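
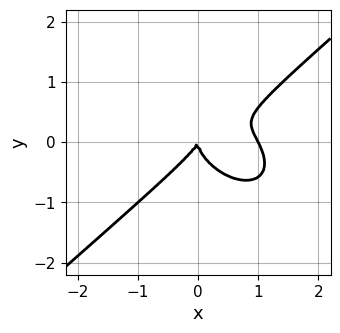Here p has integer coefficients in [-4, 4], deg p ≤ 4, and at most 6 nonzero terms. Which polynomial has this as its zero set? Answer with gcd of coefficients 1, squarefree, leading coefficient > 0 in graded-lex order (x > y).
(a) The degree is 3 — no degree-2 curve has this shape.
(b) Against the integer gridlines: among the integer gridlines, it crosses the x-axis at x ∈ {0, 1}; it crosses the y-axis at the gridline y = 0.
(c) These observations pin down the coefficients.

2*x^3 - 3*y^3 - 2*x^2 + x*y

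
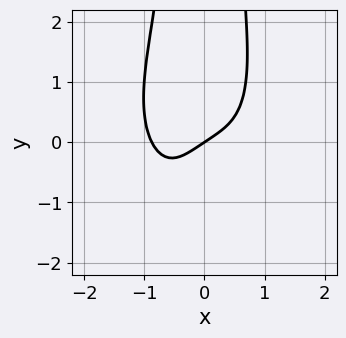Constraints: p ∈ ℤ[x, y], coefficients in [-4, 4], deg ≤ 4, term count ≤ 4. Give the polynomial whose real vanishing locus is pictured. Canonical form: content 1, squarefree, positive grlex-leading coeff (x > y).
1. The degree is 4 — no degree-3 curve has this shape.
2. Reading off the gridlines: it meets the y-axis at y = 0 (among the integer gridlines); it meets the x-axis at x = 0 (among the integer gridlines).
3. Putting this together gives p.

3*x^4 + 2*x^2*y^2 + 2*x - 3*y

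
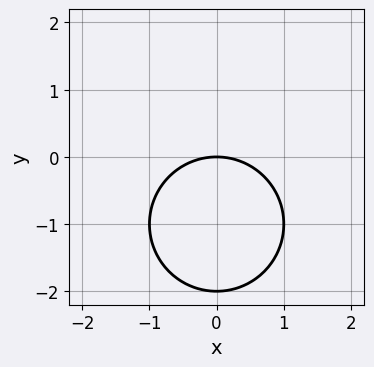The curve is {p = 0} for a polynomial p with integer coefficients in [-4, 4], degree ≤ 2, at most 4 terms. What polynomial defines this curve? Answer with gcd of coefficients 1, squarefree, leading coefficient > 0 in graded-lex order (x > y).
x^2 + y^2 + 2*y

1. deg p = 2. No degree-1 curve has this shape.
2. Symmetries: mirror symmetry x ↦ −x ⇒ only even powers of x.
3. Checking where it meets the axes: the y-axis gridline crossings are at y ∈ {-2, 0}; it crosses the x-axis at the gridline x = 0.
4. Solving for integer coefficients yields p as stated.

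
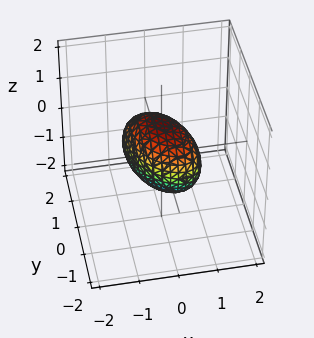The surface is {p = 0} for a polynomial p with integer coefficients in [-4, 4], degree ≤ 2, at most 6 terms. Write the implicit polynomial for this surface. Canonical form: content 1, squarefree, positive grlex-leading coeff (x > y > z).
First, degree: the shape is more complex than any degree-1 surface, so deg p = 2.
Next, reading off the gridlines: among the integer gridlines, it crosses the z-axis at z ∈ {-1, 1}; the y-axis gridline crossings are at y ∈ {-1, 1}.
Finally, assembling these constraints gives the stated polynomial.

3*x^2 + 2*x*y + 2*y^2 + 2*z^2 - 2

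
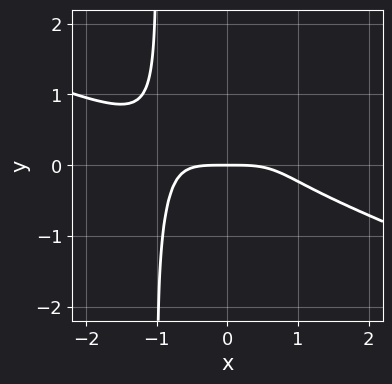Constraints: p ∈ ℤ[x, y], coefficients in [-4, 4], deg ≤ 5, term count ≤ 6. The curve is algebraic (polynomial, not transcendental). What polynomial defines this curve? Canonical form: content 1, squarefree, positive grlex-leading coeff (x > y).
x^4 + 2*x^3*y + 3*x*y^3 + 3*y^3 + 2*y

(a) The degree is 4 — a generic line meets the curve in up to 4 points.
(b) Checking where it meets the axes: it meets the y-axis at y = 0 (among the integer gridlines); one x-axis crossing is at x = 0.
(c) Assembling these constraints gives the stated polynomial.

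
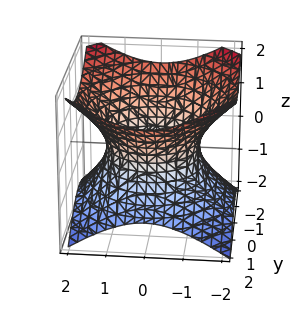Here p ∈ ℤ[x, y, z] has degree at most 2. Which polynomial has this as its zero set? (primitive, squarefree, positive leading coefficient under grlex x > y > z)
1. deg p = 2.
2. Symmetries: rotational symmetry about the z-axis ⇒ p depends on x, y only through x² + y².
3. Observable constraints: a circular section at z = 1 has radius between 1 and 2; it misses every integer gridline on the z-axis.
4. Putting this together gives p.

2*x^2 + 2*y^2 - 3*z^2 - 3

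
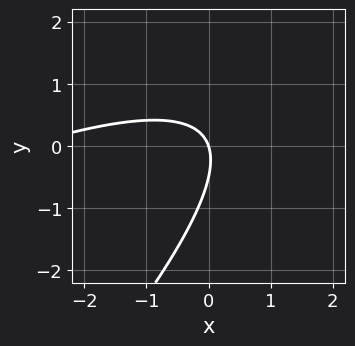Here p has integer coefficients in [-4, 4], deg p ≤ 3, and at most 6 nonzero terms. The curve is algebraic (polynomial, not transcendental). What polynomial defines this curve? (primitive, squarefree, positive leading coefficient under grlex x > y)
x^2 - 3*x*y + 2*y^2 + 3*x + y

1. deg p = 2.
2. From the axis intercepts and sections: one y-axis crossing is at y = 0; it meets the x-axis at x = 0 (among the integer gridlines).
3. Fitting integer coefficients to these (and the overall shape) gives p.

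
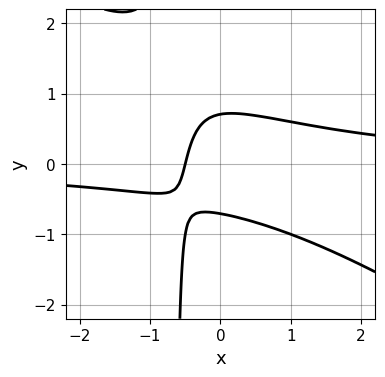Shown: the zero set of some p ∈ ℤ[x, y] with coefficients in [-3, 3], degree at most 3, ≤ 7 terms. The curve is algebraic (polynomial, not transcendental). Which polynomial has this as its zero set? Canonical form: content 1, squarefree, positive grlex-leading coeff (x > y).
First, degree: the shape is more complex than any degree-2 curve, so deg p = 3.
Finally, solving for integer coefficients yields p as stated.

2*x^2*y + 3*x*y^2 + 2*y^2 - 2*x - 1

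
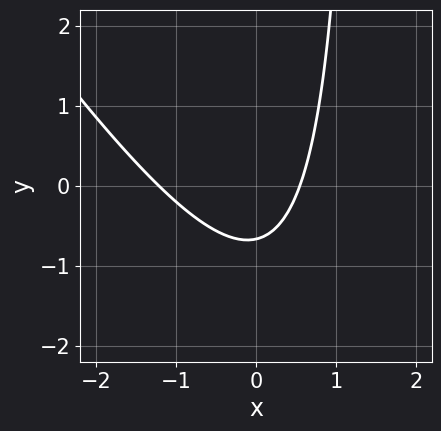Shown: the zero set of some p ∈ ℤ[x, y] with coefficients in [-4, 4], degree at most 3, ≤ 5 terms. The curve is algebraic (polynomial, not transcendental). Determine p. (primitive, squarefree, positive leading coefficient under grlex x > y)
deg p = 2.
The integer polynomial consistent with all of this is the stated p.

3*x^2 + 2*x*y + 2*x - 3*y - 2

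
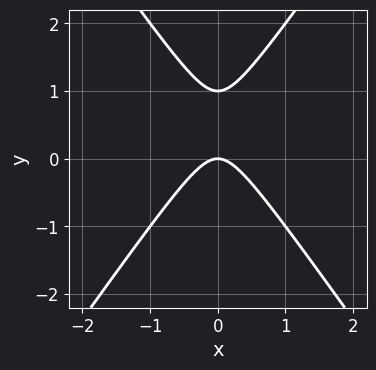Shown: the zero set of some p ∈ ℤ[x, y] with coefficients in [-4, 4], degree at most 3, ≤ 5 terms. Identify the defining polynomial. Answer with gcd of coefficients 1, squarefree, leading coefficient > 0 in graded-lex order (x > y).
2*x^2 - y^2 + y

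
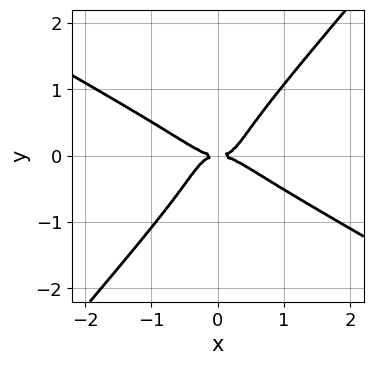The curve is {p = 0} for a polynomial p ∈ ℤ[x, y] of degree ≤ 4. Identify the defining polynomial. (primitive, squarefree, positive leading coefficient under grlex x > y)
2*x^4 + 3*x^3*y - 3*y^4 - y^2

1. The degree is 4 — no degree-3 curve has this shape.
2. Checking where it meets the axes: one y-axis crossing is at y = 0; it crosses the x-axis at the gridline x = 0.
3. Solving for integer coefficients yields p as stated.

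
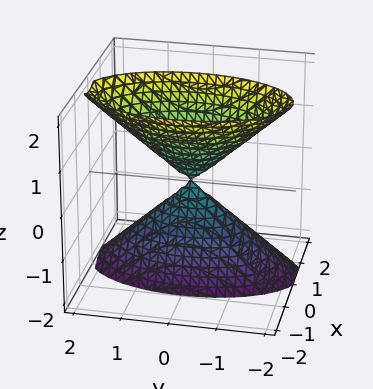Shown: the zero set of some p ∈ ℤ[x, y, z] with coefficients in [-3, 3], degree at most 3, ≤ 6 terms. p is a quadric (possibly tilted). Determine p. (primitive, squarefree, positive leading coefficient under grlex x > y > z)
3*x^2 + x*z + y^2 - z^2

(a) There are 2 components.
(b) The degree is 2 — a generic line meets the surface in up to 2 points.
(c) Against the integer gridlines: one y-axis crossing is at y = 0; one z-axis crossing is at z = 0; one x-axis crossing is at x = 0.
(d) Together with the visible shape, these determine p as stated.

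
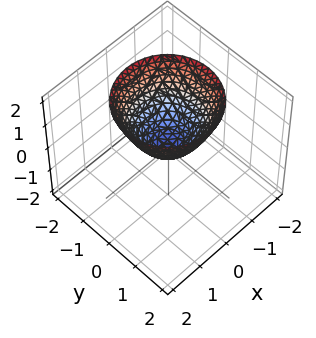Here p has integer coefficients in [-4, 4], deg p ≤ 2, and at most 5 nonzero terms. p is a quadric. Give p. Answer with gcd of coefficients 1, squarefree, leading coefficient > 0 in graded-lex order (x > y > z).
x^2 + y^2 - z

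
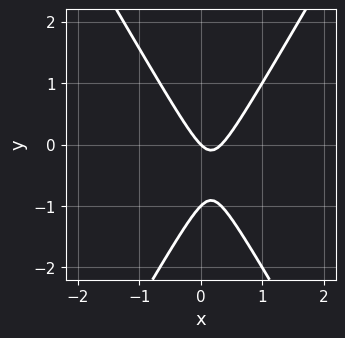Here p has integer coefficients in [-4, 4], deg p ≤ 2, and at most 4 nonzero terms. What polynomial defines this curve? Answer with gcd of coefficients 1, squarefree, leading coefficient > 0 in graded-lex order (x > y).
(a) deg p = 2. No degree-1 curve has this shape.
(b) Against the integer gridlines: the y-axis gridline crossings are at y ∈ {-1, 0}; one x-axis crossing is at x = 0.
(c) These observations pin down the coefficients.

3*x^2 - y^2 - x - y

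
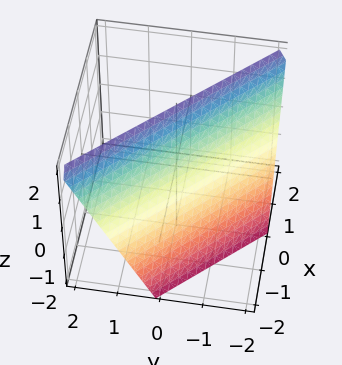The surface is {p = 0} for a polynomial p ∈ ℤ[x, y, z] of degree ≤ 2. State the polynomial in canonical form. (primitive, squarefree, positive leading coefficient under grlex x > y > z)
2*x + 2*y - z + 2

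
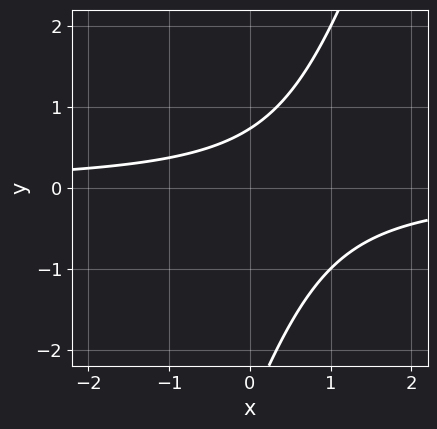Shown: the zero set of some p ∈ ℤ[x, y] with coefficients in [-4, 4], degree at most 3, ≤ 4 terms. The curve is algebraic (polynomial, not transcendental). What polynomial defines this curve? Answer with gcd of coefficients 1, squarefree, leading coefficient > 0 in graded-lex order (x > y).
3*x*y - y^2 - 2*y + 2

The degree is 2 — no degree-1 curve has this shape.
Checking where it meets the axes: no x-intercept at any integer in the box.
The integer polynomial consistent with all of this is the stated p.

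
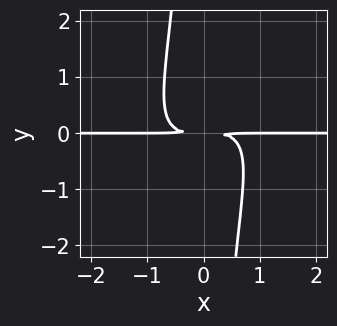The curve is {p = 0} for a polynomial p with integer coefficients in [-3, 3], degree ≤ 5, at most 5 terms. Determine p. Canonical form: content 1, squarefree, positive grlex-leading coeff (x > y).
deg p = 4. The shape is more complex than any degree-3 curve.
Observable constraints: the visible x-axis segment lies entirely on the curve.
Matching integer coefficients to the picture gives p.

x^3*y - 2*x^2*y^2 + x*y^3 + 2*y^2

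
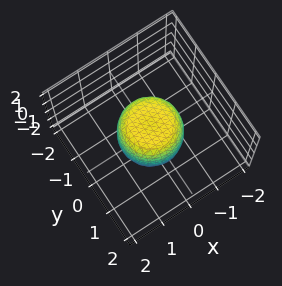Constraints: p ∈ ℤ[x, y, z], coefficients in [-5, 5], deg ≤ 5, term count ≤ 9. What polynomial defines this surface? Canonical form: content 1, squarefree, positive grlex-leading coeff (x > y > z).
2*x^4 + 4*x^2*y^2 + 2*y^4 - x^2 - y^2 + z^2 - 1

Degree: a generic line meets the surface in up to 4 points, so deg p = 4.
Symmetries: the surface is invariant under rotation about z: p = q(x² + y², z).
From the visible intercepts: a circular section at z = -1 has radius between 0 and 1; among the integer gridlines, it crosses the y-axis at y ∈ {-1, 1}; the x-axis gridline crossings are at x ∈ {-1, 1}; the z-axis gridline crossings are at z ∈ {-1, 1}.
The integer polynomial consistent with all of this is the stated p.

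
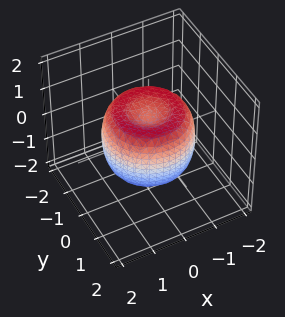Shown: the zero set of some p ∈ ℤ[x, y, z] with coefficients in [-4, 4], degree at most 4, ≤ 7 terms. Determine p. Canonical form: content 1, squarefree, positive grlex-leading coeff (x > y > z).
2*x^4 + 4*x^2*y^2 + 2*y^4 - 3*x^2 - 3*y^2 + 2*z^2 - 1

1. deg p = 4.
2. Symmetries: rotational symmetry about the z-axis ⇒ p depends on x, y only through x² + y².
3. From the visible intercepts: a circular section at z = -1 has radius between 0 and 1.
4. The integer polynomial consistent with all of this is the stated p.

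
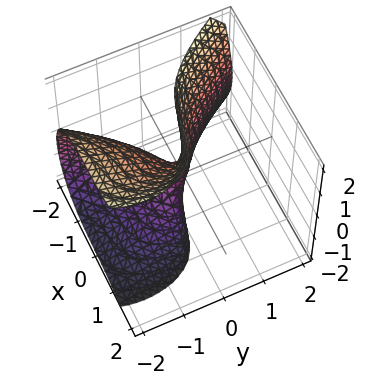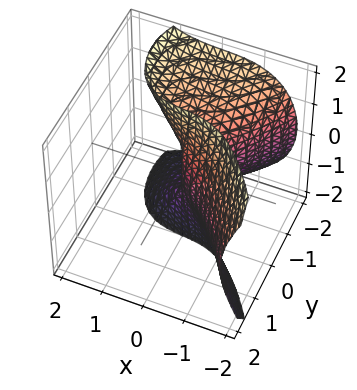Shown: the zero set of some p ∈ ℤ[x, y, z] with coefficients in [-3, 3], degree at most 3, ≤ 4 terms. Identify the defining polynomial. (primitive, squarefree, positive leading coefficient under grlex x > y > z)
2*x^3 + 2*y*z^2 + 3*y^2 + x

1. Degree: no degree-2 surface has this shape, so deg p = 3.
2. Against the integer gridlines: the visible z-axis segment lies entirely on the surface; one x-axis crossing is at x = 0.
3. These observations pin down the coefficients.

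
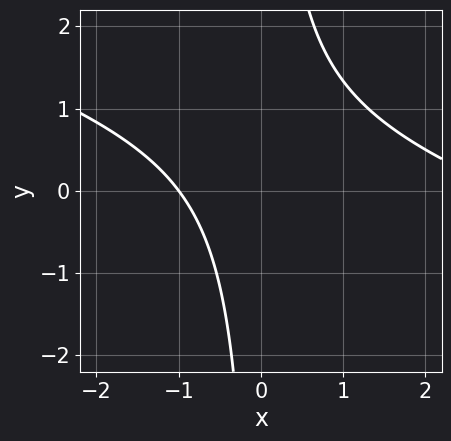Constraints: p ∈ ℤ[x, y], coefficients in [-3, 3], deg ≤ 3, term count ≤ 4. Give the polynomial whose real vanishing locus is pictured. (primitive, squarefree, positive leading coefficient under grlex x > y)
x^2 + 3*x*y - 2*x - 3

First, degree: a generic line meets the curve in up to 2 points, so deg p = 2.
Next, against the integer gridlines: one x-axis crossing is at x = -1; the curve avoids every integer y-axis point in the box.
Finally, putting this together gives p.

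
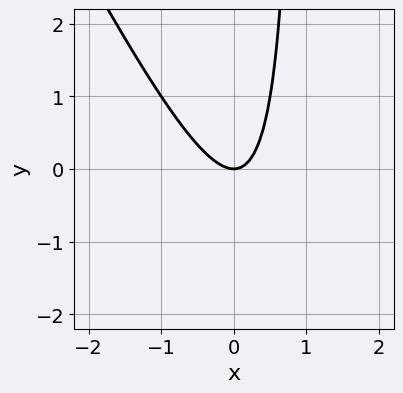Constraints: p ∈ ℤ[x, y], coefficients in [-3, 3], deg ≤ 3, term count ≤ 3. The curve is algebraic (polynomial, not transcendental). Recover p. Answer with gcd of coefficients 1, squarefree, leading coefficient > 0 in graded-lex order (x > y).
2*x^2 + x*y - y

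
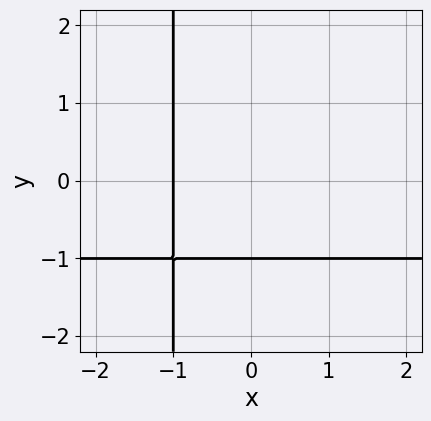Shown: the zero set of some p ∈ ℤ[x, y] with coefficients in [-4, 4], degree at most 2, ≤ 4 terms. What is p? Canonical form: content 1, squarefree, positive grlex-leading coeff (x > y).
x*y + x + y + 1

deg p = 2.
From the visible intercepts: it meets the y-axis at y = -1 (among the integer gridlines); one x-axis crossing is at x = -1.
These observations pin down the coefficients.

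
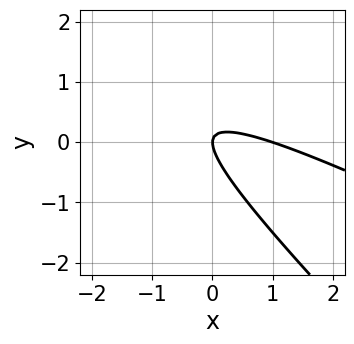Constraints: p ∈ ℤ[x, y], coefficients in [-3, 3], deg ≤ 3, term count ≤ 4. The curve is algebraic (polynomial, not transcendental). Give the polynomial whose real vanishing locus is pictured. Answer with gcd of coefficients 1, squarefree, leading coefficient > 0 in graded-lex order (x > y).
x^2 + 3*x*y + 2*y^2 - x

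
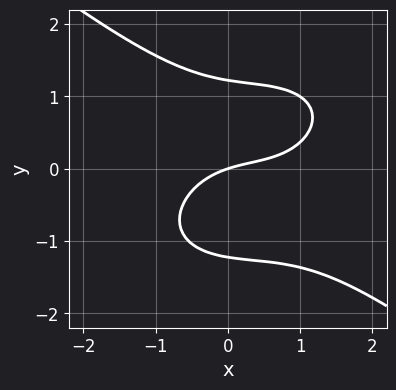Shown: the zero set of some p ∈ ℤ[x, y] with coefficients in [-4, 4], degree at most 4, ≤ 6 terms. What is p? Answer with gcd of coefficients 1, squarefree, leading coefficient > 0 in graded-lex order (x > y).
x^3 + 2*y^3 - x^2 + x - 3*y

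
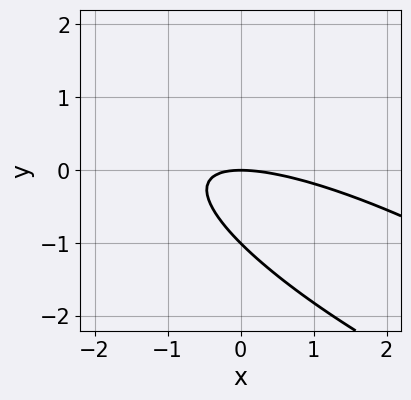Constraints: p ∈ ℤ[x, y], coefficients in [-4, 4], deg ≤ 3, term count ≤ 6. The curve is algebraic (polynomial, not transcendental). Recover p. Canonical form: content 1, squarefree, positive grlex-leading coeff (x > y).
1. deg p = 2. A generic line meets the curve in up to 2 points.
2. Reading off the gridlines: it crosses the x-axis at the gridline x = 0; the y-axis gridline crossings are at y ∈ {-1, 0}.
3. Solving for integer coefficients yields p as stated.

x^2 + 3*x*y + 3*y^2 + 3*y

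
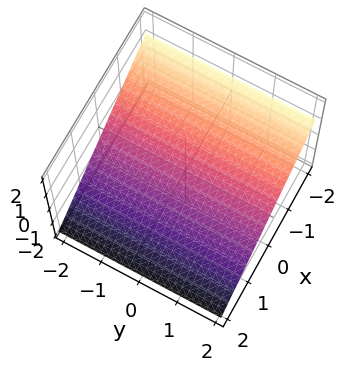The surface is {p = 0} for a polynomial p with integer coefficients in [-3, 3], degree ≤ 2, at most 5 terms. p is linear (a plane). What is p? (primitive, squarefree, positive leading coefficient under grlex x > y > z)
2*x + 3*z + 2

1. The degree is 1 — every cross-section is a straight line — this is a plane.
2. Reading off the gridlines: no y-intercept at any integer in the box; it crosses the x-axis at the gridline x = -1.
3. Solving for integer coefficients yields p as stated.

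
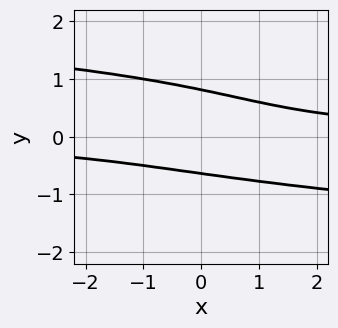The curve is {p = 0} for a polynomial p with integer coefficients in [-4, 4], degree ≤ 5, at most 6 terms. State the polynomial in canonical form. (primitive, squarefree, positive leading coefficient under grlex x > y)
2*y^4 - y^3 + x*y + y^2 - 1

1. deg p = 4. The shape is more complex than any degree-3 curve.
2. Against the integer gridlines: no x-intercept at any integer in the box.
3. These observations pin down the coefficients.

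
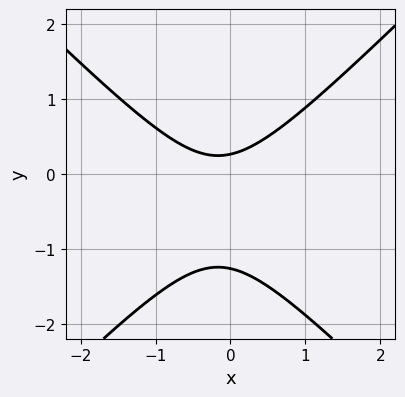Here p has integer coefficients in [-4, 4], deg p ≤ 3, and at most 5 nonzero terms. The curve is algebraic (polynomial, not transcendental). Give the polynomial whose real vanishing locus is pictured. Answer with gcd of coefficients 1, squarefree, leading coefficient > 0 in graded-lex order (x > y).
First, the degree is 2 — no degree-1 curve has this shape.
Next, from the visible intercepts: it misses every integer gridline on the x-axis.
Finally, solving for integer coefficients yields p as stated.

3*x^2 - 3*y^2 + x - 3*y + 1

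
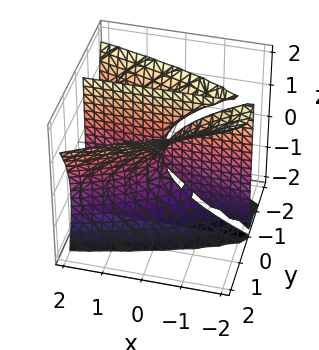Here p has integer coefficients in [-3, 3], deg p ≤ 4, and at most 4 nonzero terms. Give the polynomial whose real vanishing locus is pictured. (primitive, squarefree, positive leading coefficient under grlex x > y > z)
2*y^3 - y^2*z - y*z^2 - 2*x*y

(a) deg p = 3. The shape is more complex than any degree-2 surface.
(b) From the axis intercepts and sections: every point of the x-axis in the box is on the surface; it crosses the y-axis at the gridline y = 0; every point of the z-axis in the box is on the surface.
(c) Fitting integer coefficients to these (and the overall shape) gives p.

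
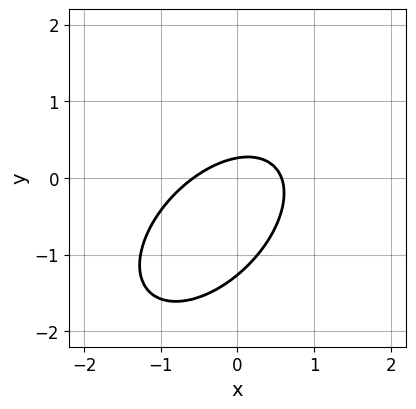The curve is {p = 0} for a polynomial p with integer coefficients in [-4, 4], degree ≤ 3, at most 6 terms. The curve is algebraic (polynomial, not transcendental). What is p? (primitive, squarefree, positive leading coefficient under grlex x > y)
3*x^2 - 3*x*y + 3*y^2 + 3*y - 1

1. The degree is 2 — no degree-1 curve has this shape.
2. Matching integer coefficients to the picture gives p.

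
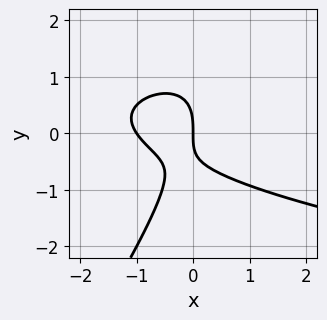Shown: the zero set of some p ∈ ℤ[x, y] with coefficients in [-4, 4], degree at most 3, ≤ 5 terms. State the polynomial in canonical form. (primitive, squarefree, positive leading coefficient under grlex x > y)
3*x*y^2 - 2*y^3 - 3*x^2 - 2*x*y - 3*x

The degree is 3 — the shape is more complex than any degree-2 curve.
From the axis intercepts and sections: among the integer gridlines, it crosses the x-axis at x ∈ {-1, 0}; one y-axis crossing is at y = 0.
Solving for integer coefficients yields p as stated.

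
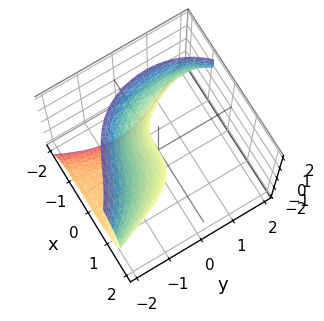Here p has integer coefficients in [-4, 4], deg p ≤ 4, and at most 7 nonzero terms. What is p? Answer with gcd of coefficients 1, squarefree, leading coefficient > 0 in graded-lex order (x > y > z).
x^3 + x*z^2 - y^2*z + 2*z^2 + 2*y

1. deg p = 3. A generic line meets the surface in up to 3 points.
2. From the visible intercepts: it meets the y-axis at y = 0 (among the integer gridlines); it meets the z-axis at z = 0 (among the integer gridlines); it meets the x-axis at x = 0 (among the integer gridlines).
3. Matching integer coefficients to the picture gives p.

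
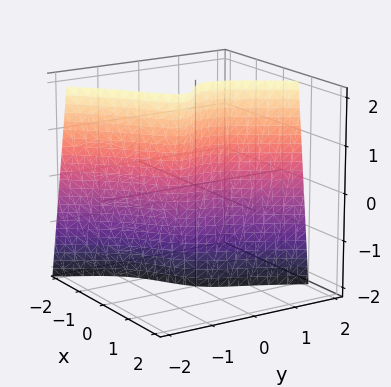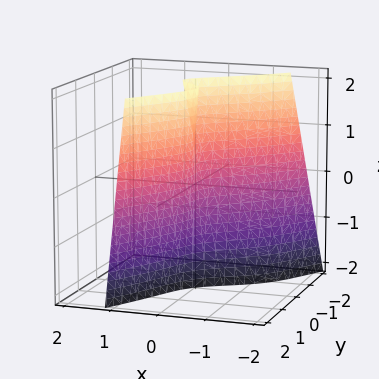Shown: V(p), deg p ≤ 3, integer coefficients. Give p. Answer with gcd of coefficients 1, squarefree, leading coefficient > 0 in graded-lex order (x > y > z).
3*x*y^2 - 2*y^3 + 2*x*y + y*z + 2*x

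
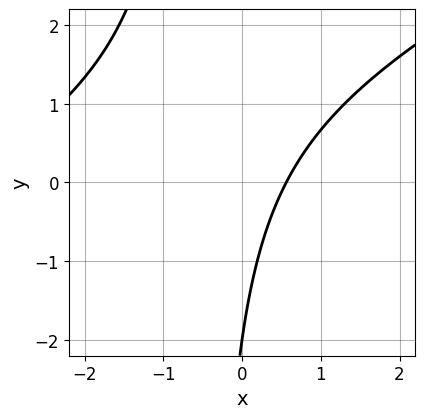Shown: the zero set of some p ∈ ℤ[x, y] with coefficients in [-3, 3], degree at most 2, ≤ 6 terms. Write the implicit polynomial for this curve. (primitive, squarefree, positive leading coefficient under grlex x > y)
x^2 - 2*x*y + 3*x - y - 2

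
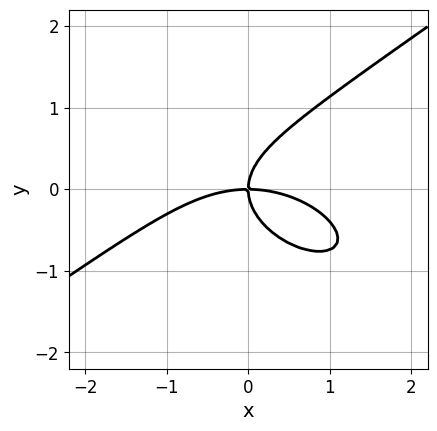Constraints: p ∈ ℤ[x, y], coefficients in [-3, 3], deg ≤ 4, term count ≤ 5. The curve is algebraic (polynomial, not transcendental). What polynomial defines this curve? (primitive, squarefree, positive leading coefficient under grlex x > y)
deg p = 3. No degree-2 curve has this shape.
From the visible intercepts: one x-axis crossing is at x = 0; one y-axis crossing is at y = 0.
These observations pin down the coefficients.

x^3 - 3*y^3 + 3*x*y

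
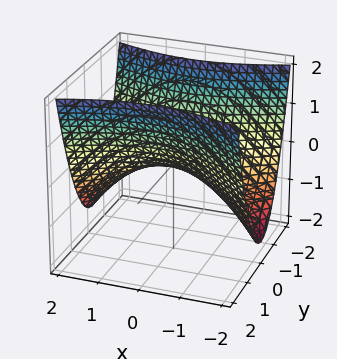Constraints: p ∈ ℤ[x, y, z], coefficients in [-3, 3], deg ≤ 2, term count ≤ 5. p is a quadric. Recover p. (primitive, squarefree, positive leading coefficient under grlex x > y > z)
x^2 - 3*y^2 + 3*z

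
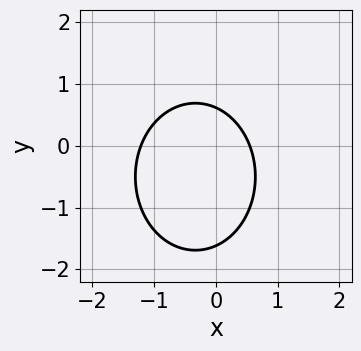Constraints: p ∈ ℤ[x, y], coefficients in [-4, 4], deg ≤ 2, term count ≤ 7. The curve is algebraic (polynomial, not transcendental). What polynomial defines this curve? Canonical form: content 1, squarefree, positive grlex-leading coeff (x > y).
deg p = 2. The shape is more complex than any degree-1 curve.
The integer polynomial consistent with all of this is the stated p.

3*x^2 + 2*y^2 + 2*x + 2*y - 2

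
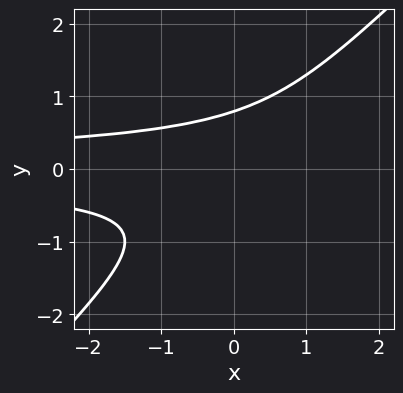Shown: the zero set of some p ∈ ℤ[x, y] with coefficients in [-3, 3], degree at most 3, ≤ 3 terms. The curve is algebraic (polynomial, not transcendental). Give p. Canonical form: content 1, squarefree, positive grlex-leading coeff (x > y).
2*x*y^2 - 2*y^3 + 1

1. deg p = 3.
2. From the visible intercepts: it misses every integer gridline on the x-axis.
3. Solving for integer coefficients yields p as stated.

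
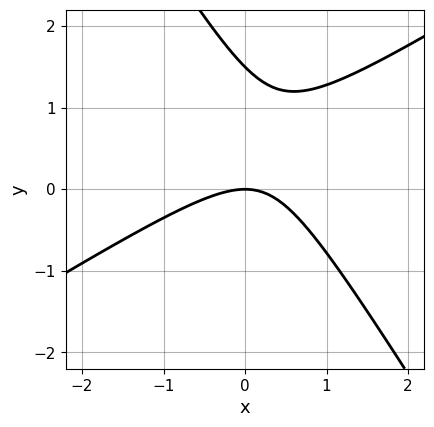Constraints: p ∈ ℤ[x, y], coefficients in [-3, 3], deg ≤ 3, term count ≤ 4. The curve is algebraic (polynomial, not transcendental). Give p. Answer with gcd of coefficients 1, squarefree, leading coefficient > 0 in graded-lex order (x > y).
2*x^2 - 2*x*y - 2*y^2 + 3*y

(a) The degree is 2 — a generic line meets the curve in up to 2 points.
(b) Observable constraints: it meets the x-axis at x = 0 (among the integer gridlines); it crosses the y-axis at the gridline y = 0.
(c) These observations pin down the coefficients.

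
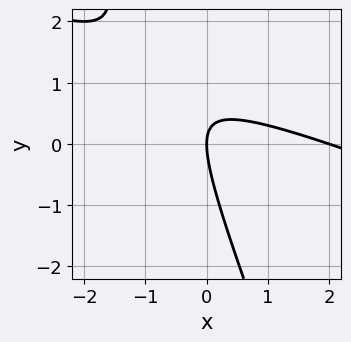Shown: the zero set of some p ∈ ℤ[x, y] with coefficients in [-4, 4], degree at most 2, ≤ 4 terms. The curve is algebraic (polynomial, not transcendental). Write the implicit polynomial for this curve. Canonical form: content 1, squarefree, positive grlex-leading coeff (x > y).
x^2 + 3*x*y + y^2 - 2*x

Degree: a generic line meets the curve in up to 2 points, so deg p = 2.
From the visible intercepts: it meets the y-axis at y = 0 (among the integer gridlines); the x-axis gridline crossings are at x ∈ {0, 2}.
Putting this together gives p.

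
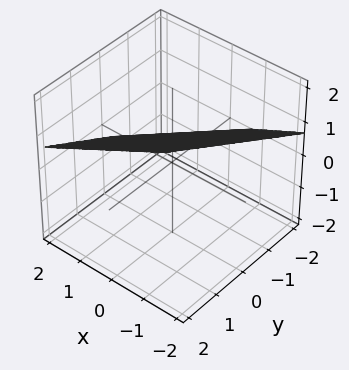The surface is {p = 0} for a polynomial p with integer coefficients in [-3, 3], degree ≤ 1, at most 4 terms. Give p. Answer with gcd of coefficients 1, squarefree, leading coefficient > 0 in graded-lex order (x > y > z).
2*x - 2*y + 3*z - 2

First, the degree is 1 — every cross-section is a straight line — this is a plane.
Then, against the integer gridlines: one x-axis crossing is at x = 1; it meets the y-axis at y = -1 (among the integer gridlines).
Finally, the integer polynomial consistent with all of this is the stated p.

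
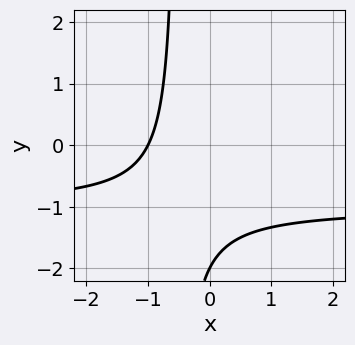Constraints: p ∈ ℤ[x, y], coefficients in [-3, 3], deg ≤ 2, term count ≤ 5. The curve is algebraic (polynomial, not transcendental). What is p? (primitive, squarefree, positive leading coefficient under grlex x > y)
2*x*y + 2*x + y + 2

deg p = 2. No degree-1 curve has this shape.
Observable constraints: one y-axis crossing is at y = -2; it meets the x-axis at x = -1 (among the integer gridlines).
The integer polynomial consistent with all of this is the stated p.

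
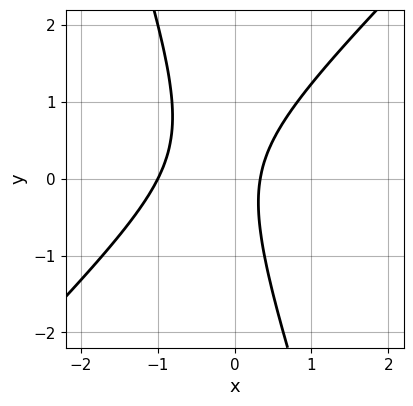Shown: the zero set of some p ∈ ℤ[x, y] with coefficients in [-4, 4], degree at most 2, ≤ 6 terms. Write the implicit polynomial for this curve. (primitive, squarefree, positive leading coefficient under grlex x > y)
3*x^2 - 2*x*y - y^2 + 2*x - 1

(a) Degree: no degree-1 curve has this shape, so deg p = 2.
(b) From the visible intercepts: the curve avoids every integer y-axis point in the box; one x-axis crossing is at x = -1.
(c) The integer polynomial consistent with all of this is the stated p.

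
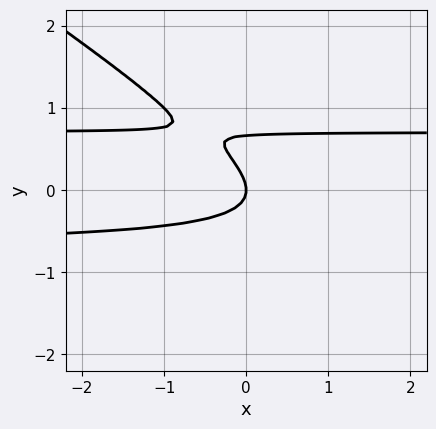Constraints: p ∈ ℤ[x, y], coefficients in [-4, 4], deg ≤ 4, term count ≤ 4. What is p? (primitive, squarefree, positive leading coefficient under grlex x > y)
(a) deg p = 3.
(b) Checking where it meets the axes: it meets the y-axis at y = 0 (among the integer gridlines); it crosses the x-axis at the gridline x = 0.
(c) Fitting integer coefficients to these (and the overall shape) gives p.

2*x*y^2 + 3*y^3 - 2*y^2 - x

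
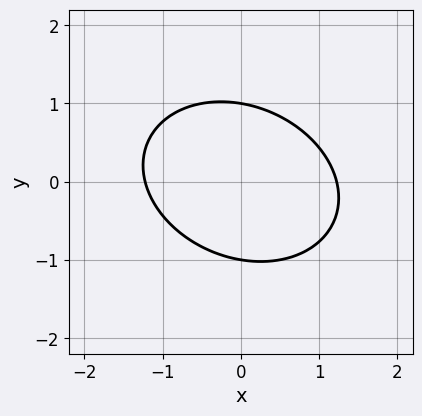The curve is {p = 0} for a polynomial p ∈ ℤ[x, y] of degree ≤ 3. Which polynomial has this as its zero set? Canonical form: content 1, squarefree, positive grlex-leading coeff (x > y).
deg p = 2. The shape is more complex than any degree-1 curve.
Checking where it meets the axes: the y-axis gridline crossings are at y ∈ {-1, 1}.
The integer polynomial consistent with all of this is the stated p.

2*x^2 + x*y + 3*y^2 - 3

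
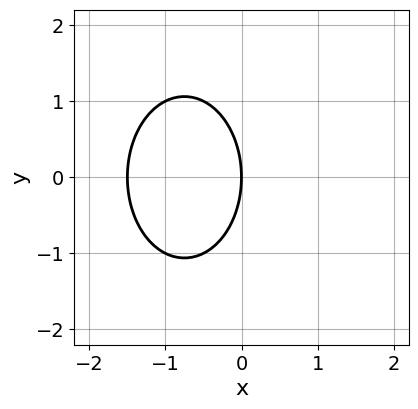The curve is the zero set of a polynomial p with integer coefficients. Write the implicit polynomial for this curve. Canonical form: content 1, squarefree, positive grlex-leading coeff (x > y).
2*x^2 + y^2 + 3*x

1. deg p = 2.
2. Symmetries: the y ↦ −y reflection is a symmetry, so y appears only in even powers.
3. From the axis intercepts and sections: one x-axis crossing is at x = 0; it meets the y-axis at y = 0 (among the integer gridlines).
4. Assembling these constraints gives the stated polynomial.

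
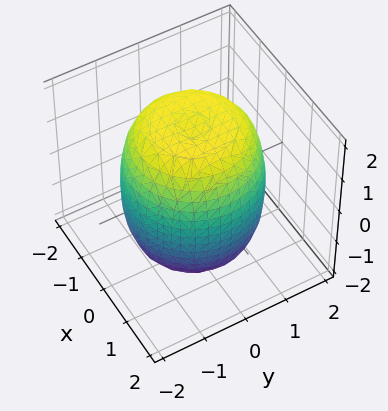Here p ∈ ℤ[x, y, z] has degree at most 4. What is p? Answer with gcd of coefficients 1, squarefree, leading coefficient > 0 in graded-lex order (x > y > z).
(a) Degree: the shape is more complex than any degree-3 surface, so deg p = 4.
(b) By symmetry, the surface is invariant under rotation about z: p = q(x² + y², z).
(c) Reading off the gridlines: a circular section at z = 0 has radius between 1 and 2.
(d) Putting this together gives p.

x^4 + 2*x^2*y^2 + y^4 - x^2 - y^2 + z^2 - 3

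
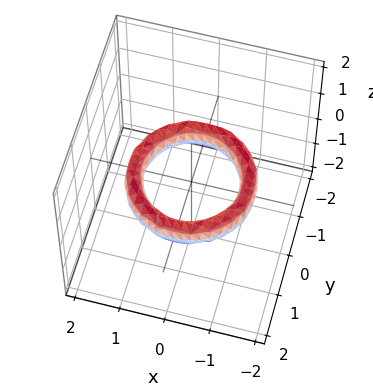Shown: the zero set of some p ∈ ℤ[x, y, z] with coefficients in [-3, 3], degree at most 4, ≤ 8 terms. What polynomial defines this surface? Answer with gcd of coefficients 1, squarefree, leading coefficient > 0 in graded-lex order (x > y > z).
x^4 + 2*x^2*y^2 + y^4 - 3*x^2 - 3*y^2 + 2*z^2 + 2

(a) The degree is 4 — the shape is more complex than any degree-3 surface.
(b) Symmetries: rotational symmetry about the z-axis ⇒ p depends on x, y only through x² + y².
(c) Reading off the gridlines: a circular section at z = 0 has radius exactly 1; it misses every integer gridline on the z-axis; among the integer gridlines, it crosses the x-axis at x ∈ {-1, 1}.
(d) These observations pin down the coefficients.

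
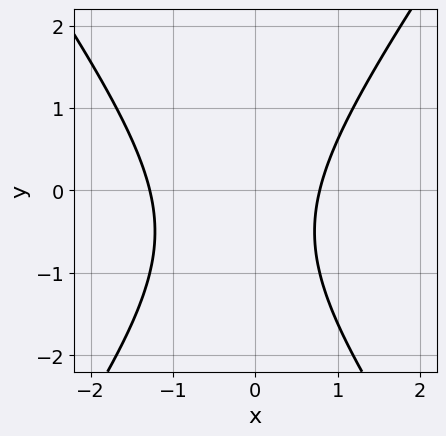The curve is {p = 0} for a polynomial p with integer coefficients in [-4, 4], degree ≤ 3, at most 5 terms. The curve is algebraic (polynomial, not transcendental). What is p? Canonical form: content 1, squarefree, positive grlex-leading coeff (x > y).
2*x^2 - y^2 + x - y - 2

First, the degree is 2 — a generic line meets the curve in up to 2 points.
Next, against the integer gridlines: the curve avoids every integer y-axis point in the box.
Finally, together with the visible shape, these determine p as stated.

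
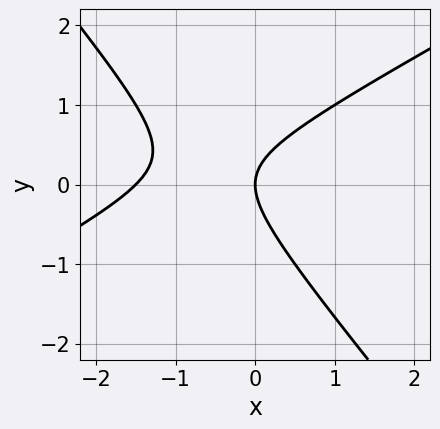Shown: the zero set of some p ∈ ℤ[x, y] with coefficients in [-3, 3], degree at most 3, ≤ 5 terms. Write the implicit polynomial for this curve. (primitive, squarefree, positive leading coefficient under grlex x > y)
1. Degree: the shape is more complex than any degree-1 curve, so deg p = 2.
2. From the visible intercepts: one x-axis crossing is at x = 0; it crosses the y-axis at the gridline y = 0.
3. These observations pin down the coefficients.

2*x^2 - 2*x*y - 3*y^2 + 3*x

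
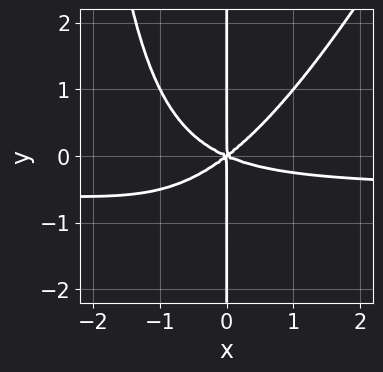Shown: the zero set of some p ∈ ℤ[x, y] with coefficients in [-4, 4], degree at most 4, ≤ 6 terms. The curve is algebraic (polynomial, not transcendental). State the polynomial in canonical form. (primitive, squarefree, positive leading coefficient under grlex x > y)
1. The degree is 4 — the shape is more complex than any degree-3 curve.
2. Observable constraints: it meets the x-axis at x = 0 (among the integer gridlines); every point of the y-axis in the box is on the curve.
3. Putting this together gives p.

2*x^3*y - x^2*y^2 + x^3 + x^2*y - 3*x*y^2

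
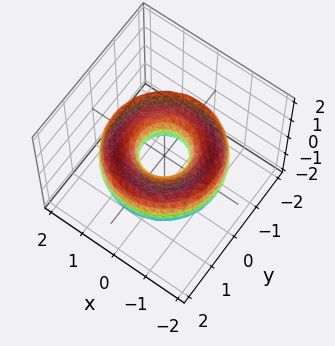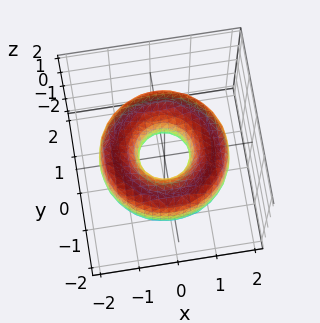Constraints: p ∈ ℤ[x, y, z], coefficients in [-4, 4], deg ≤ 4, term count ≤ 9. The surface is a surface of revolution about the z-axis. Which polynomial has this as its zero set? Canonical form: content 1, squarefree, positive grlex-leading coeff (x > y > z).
x^4 + 2*x^2*y^2 + y^4 - 3*x^2 - 3*y^2 + 2*z^2 + 1

1. The degree is 4 — a generic line meets the surface in up to 4 points.
2. Symmetries: the surface is invariant under rotation about z: p = q(x² + y², z).
3. From the visible intercepts: no z-intercept at any integer in the box; a circular section at z = 0 has radius between 0 and 1.
4. Matching integer coefficients to the picture gives p.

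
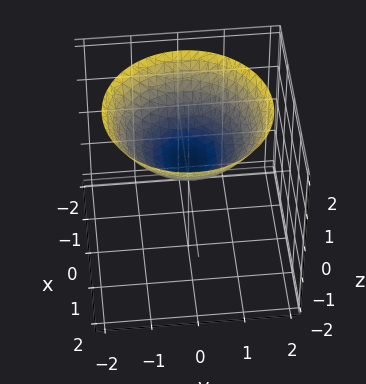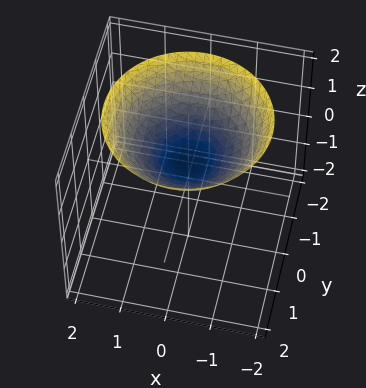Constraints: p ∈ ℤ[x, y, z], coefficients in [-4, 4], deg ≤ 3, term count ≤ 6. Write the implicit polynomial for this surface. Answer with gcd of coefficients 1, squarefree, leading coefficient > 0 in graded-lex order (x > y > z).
x^2 + y^2 - 2*z + 1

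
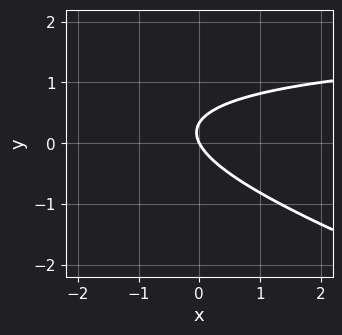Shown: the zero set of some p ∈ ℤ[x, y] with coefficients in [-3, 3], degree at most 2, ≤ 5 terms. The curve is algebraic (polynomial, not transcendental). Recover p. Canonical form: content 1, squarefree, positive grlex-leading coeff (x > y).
First, deg p = 2. No degree-1 curve has this shape.
Next, from the visible intercepts: it crosses the x-axis at the gridline x = 0; it meets the y-axis at y = 0 (among the integer gridlines).
Finally, assembling these constraints gives the stated polynomial.

x*y + 3*y^2 - 2*x - y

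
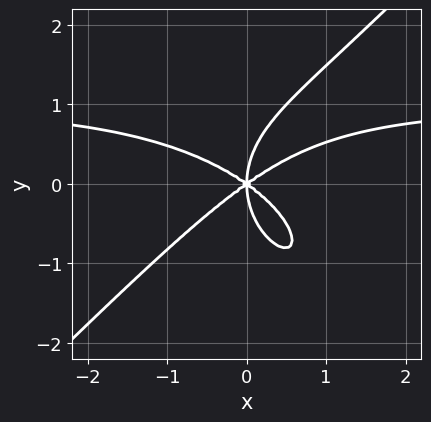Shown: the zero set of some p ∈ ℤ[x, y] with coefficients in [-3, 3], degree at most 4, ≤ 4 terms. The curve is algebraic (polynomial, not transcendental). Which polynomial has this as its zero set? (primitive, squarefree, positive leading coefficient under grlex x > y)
x^3*y - y^4 - x^3 + 2*x*y^2

1. deg p = 4. The shape is more complex than any degree-3 curve.
2. Checking where it meets the axes: it crosses the x-axis at the gridline x = 0; it meets the y-axis at y = 0 (among the integer gridlines).
3. Fitting integer coefficients to these (and the overall shape) gives p.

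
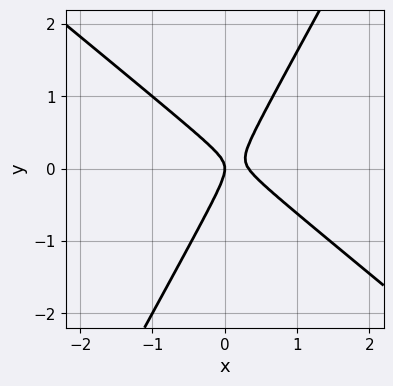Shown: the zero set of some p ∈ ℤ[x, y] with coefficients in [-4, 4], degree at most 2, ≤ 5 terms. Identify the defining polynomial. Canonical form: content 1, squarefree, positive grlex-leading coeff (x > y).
3*x^2 + 2*x*y - 2*y^2 - x

(a) Degree: the shape is more complex than any degree-1 curve, so deg p = 2.
(b) Checking where it meets the axes: it crosses the x-axis at the gridline x = 0; one y-axis crossing is at y = 0.
(c) Solving for integer coefficients yields p as stated.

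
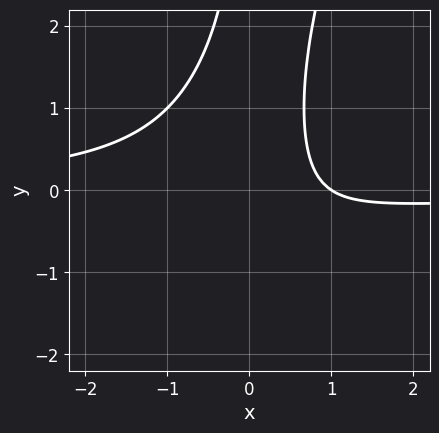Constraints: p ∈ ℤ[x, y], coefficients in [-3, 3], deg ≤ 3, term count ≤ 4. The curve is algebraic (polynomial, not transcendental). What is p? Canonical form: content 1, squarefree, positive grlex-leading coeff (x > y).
First, deg p = 3. No degree-2 curve has this shape.
Next, from the axis intercepts and sections: one x-axis crossing is at x = 1; it misses every integer gridline on the y-axis.
Finally, assembling these constraints gives the stated polynomial.

3*x^2*y - x*y^2 + 2*x - 2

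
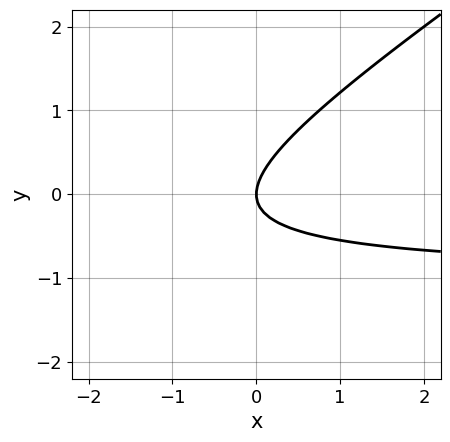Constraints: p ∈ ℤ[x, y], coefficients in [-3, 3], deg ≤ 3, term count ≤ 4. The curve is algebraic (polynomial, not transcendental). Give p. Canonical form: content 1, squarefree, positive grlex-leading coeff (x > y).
1. The degree is 2 — no degree-1 curve has this shape.
2. From the visible intercepts: one y-axis crossing is at y = 0; one x-axis crossing is at x = 0.
3. These observations pin down the coefficients.

2*x*y - 3*y^2 + 2*x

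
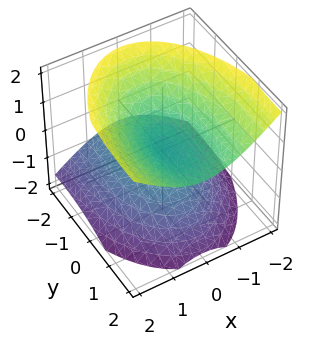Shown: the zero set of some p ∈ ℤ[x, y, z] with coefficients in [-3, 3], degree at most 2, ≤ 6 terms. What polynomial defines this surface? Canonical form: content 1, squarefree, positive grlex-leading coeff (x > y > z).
(a) The degree is 2 — no degree-1 surface has this shape.
(b) From the axis intercepts and sections: one x-axis crossing is at x = 0; one y-axis crossing is at y = 0; it crosses the z-axis at the gridline z = 0.
(c) These observations pin down the coefficients.

3*x^2 + y^2 - 2*y*z - 3*z^2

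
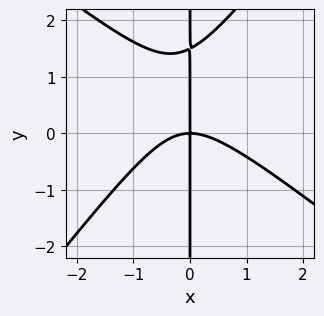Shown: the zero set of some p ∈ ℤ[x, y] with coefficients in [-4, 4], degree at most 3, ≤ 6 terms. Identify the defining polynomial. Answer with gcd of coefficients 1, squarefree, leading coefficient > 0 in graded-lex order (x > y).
2*x^3 + x^2*y - 2*x*y^2 + 3*x*y

1. deg p = 3. No degree-2 curve has this shape.
2. Against the integer gridlines: it meets the x-axis at x = 0 (among the integer gridlines); the visible y-axis segment lies entirely on the curve.
3. These observations pin down the coefficients.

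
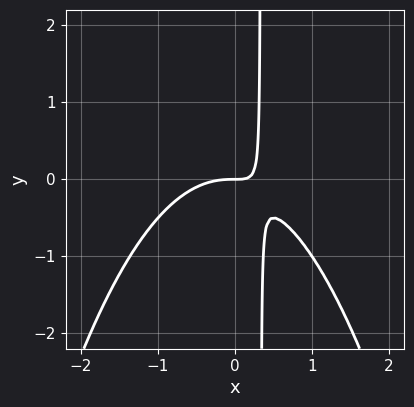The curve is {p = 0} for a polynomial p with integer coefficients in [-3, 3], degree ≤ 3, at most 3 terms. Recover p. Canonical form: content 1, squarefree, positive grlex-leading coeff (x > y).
First, degree: no degree-2 curve has this shape, so deg p = 3.
Next, checking where it meets the axes: it meets the x-axis at x = 0 (among the integer gridlines); it crosses the y-axis at the gridline y = 0.
Finally, together with the visible shape, these determine p as stated.

2*x^3 + 3*x*y - y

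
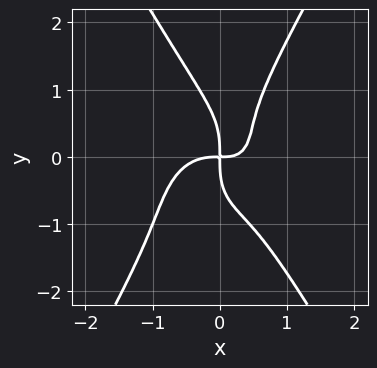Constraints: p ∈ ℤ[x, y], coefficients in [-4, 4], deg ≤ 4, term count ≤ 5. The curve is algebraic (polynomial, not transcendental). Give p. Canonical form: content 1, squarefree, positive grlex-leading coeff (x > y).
3*x^4 + 2*x^2*y^2 - y^4 + 2*x^2*y - 2*x*y

The degree is 4 — the shape is more complex than any degree-3 curve.
Against the integer gridlines: it meets the x-axis at x = 0 (among the integer gridlines); it crosses the y-axis at the gridline y = 0.
Together with the visible shape, these determine p as stated.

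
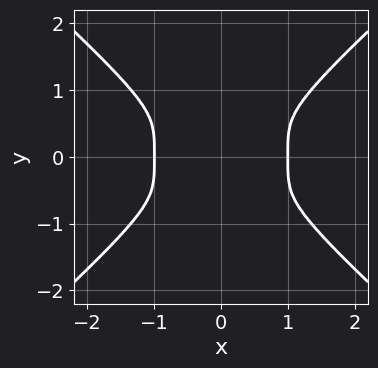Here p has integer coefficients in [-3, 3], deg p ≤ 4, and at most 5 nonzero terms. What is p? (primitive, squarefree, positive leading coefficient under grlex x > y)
1. The degree is 4 — a generic line meets the curve in up to 4 points.
2. Symmetries: mirror symmetry y ↦ −y ⇒ only even powers of y; it's symmetric under x → −x, forcing even powers of x.
3. Reading off the gridlines: among the integer gridlines, it crosses the x-axis at x ∈ {-1, 1}.
4. Fitting integer coefficients to these (and the overall shape) gives p.

2*x^4 - 3*y^4 - 2*x^2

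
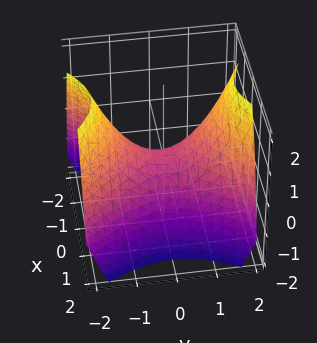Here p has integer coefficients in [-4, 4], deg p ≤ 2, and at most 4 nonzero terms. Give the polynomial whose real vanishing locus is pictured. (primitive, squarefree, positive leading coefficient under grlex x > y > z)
3*x^2 - 2*y^2 + 3*z

1. Degree: a hyperbolic paraboloid; a quadric, so deg p = 2.
2. Symmetries: the y ↦ −y reflection is a symmetry, so y appears only in even powers; the x ↦ −x reflection is a symmetry, so x appears only in even powers.
3. Against the integer gridlines: it crosses the x-axis at the gridline x = 0; one y-axis crossing is at y = 0; one z-axis crossing is at z = 0.
4. Matching integer coefficients to the picture gives p.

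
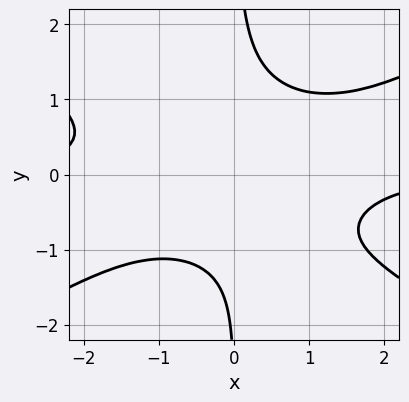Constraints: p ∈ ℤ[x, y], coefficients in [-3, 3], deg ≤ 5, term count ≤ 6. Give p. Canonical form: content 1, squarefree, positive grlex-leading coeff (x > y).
x^3*y - 3*x*y^3 - x*y^2 + y + 3

First, deg p = 4. A generic line meets the curve in up to 4 points.
Next, against the integer gridlines: the curve avoids every integer y-axis point in the box; it misses every integer gridline on the x-axis.
Finally, these observations pin down the coefficients.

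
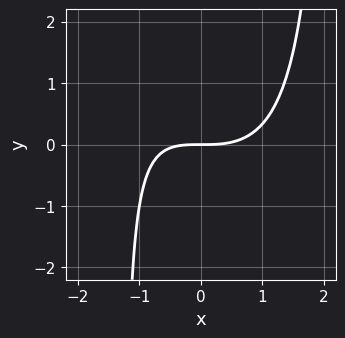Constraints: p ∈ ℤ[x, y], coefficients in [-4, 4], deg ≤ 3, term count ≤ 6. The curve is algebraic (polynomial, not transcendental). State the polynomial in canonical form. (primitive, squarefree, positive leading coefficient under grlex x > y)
1. deg p = 3.
2. From the visible intercepts: one x-axis crossing is at x = 0; one y-axis crossing is at y = 0.
3. Putting this together gives p.

x^3 + x^2*y - x*y - 3*y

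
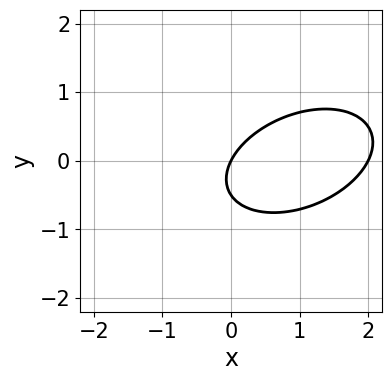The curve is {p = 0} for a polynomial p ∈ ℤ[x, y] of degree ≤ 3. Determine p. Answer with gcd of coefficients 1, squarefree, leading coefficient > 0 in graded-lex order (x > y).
Degree: a generic line meets the curve in up to 2 points, so deg p = 2.
From the visible intercepts: among the integer gridlines, it crosses the x-axis at x ∈ {0, 2}; it crosses the y-axis at the gridline y = 0.
Assembling these constraints gives the stated polynomial.

x^2 - x*y + 2*y^2 - 2*x + y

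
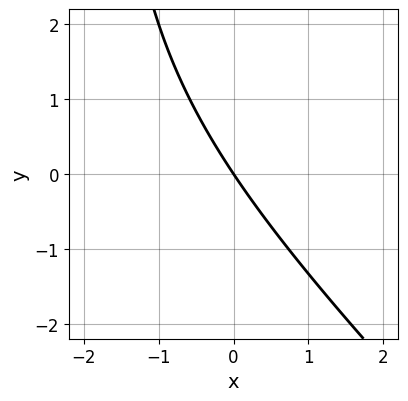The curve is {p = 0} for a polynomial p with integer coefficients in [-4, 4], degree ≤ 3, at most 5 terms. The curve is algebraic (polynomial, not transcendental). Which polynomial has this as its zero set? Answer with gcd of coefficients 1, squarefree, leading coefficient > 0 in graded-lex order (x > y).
x^2 + x*y + 3*x + 2*y

First, the degree is 2 — no degree-1 curve has this shape.
Next, reading off the gridlines: it meets the x-axis at x = 0 (among the integer gridlines); it meets the y-axis at y = 0 (among the integer gridlines).
Finally, the integer polynomial consistent with all of this is the stated p.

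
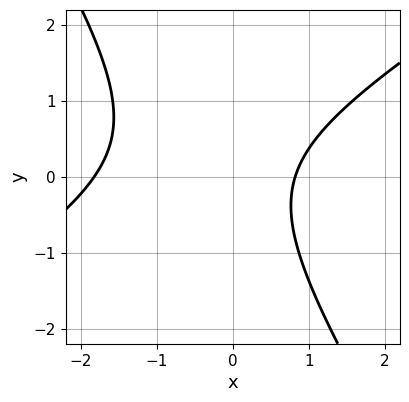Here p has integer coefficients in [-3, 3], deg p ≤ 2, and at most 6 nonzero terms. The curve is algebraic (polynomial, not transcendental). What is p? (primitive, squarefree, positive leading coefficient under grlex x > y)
2*x^2 - 2*x*y - 2*y^2 + 2*x - 3

Degree: a generic line meets the curve in up to 2 points, so deg p = 2.
From the visible intercepts: it misses every integer gridline on the y-axis.
Matching integer coefficients to the picture gives p.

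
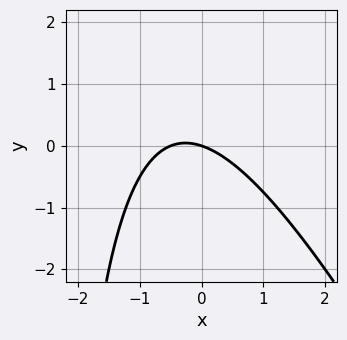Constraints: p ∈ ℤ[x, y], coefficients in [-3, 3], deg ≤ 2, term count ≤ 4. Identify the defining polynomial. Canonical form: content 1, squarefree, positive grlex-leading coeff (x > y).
2*x^2 + x*y + x + 3*y

(a) Degree: the shape is more complex than any degree-1 curve, so deg p = 2.
(b) Observable constraints: one y-axis crossing is at y = 0; it meets the x-axis at x = 0 (among the integer gridlines).
(c) Putting this together gives p.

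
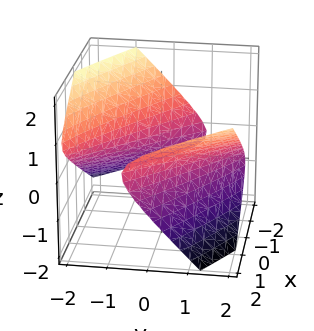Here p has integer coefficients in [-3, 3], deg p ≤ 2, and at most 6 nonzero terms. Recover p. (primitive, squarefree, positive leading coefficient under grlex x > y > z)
x^2 + 2*x*y + y^2 - 2*y*z - 3*z^2 - 2

1. There are 2 components. Treating them together as one polynomial.
2. The degree is 2 — no degree-1 surface has this shape.
3. Checking where it meets the axes: the surface avoids every integer z-axis point in the box.
4. Putting this together gives p.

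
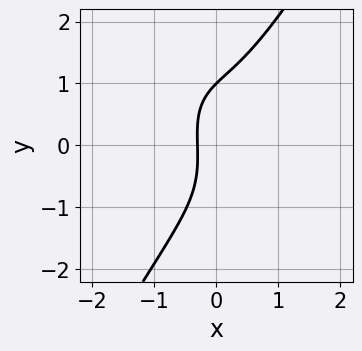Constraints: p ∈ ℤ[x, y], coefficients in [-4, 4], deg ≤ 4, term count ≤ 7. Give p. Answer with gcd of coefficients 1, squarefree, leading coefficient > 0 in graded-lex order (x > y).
deg p = 3. A generic line meets the curve in up to 3 points.
Checking where it meets the axes: it meets the y-axis at y = 1 (among the integer gridlines).
Fitting integer coefficients to these (and the overall shape) gives p.

3*x^3 + x^2*y - y^3 + 3*x + 1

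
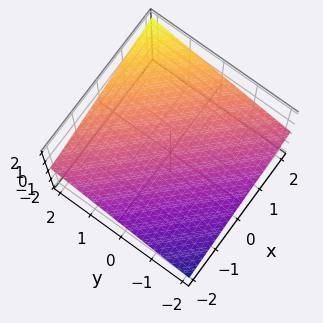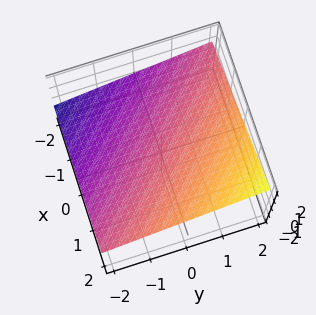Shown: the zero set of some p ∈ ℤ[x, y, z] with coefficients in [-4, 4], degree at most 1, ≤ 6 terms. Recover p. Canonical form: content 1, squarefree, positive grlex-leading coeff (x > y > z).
(a) Degree: the surface is flat (a plane), so deg p = 1.
(b) Observable constraints: it meets the y-axis at y = -2 (among the integer gridlines); it meets the x-axis at x = -2 (among the integer gridlines).
(c) The integer polynomial consistent with all of this is the stated p.

x + y - 3*z + 2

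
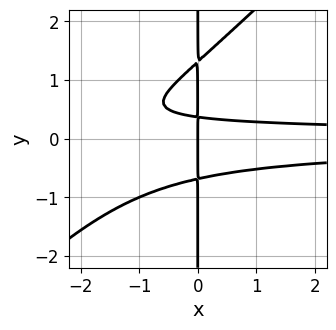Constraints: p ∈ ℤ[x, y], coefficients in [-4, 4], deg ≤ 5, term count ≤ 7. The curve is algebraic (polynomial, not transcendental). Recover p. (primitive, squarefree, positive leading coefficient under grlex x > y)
3*x^2*y^2 - 3*x*y^3 + 3*x*y^2 + 2*x*y - x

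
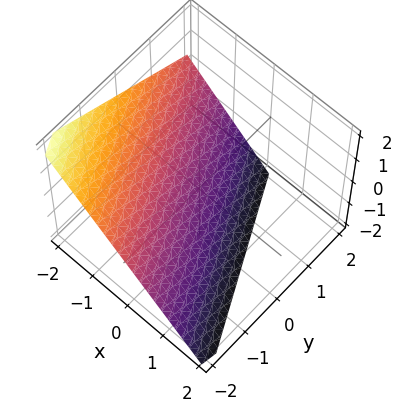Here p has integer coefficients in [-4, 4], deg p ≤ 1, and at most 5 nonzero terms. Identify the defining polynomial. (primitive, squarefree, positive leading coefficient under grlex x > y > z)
2*x + y + 2*z + 2

First, the degree is 1 — the surface is flat (a plane).
Next, reading off the gridlines: it crosses the y-axis at the gridline y = -2; it crosses the z-axis at the gridline z = -1; it crosses the x-axis at the gridline x = -1.
Finally, matching integer coefficients to the picture gives p.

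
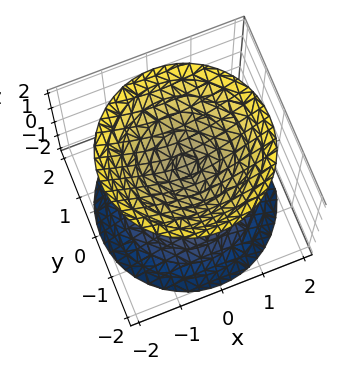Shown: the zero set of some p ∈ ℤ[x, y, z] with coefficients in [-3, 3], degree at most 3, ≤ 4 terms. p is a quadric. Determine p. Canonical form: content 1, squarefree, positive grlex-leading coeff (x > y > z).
2*x^2 + 2*y^2 - 2*z^2 + 1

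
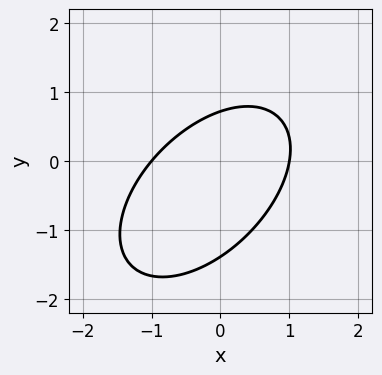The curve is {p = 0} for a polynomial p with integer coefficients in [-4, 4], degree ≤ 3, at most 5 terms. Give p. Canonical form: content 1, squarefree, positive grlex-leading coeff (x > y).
deg p = 2. The shape is more complex than any degree-1 curve.
Reading off the gridlines: among the integer gridlines, it crosses the x-axis at x ∈ {-1, 1}.
Putting this together gives p.

3*x^2 - 3*x*y + 3*y^2 + 2*y - 3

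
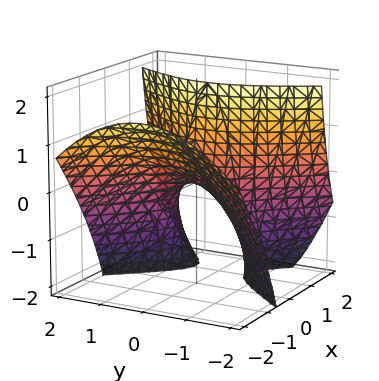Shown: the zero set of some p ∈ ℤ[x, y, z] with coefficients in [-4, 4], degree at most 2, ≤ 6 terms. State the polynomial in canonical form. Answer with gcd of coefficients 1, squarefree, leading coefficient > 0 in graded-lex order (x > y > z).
3*x^2 + 3*x*z - 2*y^2 - 2*z

(a) deg p = 2.
(b) From the visible intercepts: it crosses the y-axis at the gridline y = 0; it crosses the z-axis at the gridline z = 0; it crosses the x-axis at the gridline x = 0.
(c) Together with the visible shape, these determine p as stated.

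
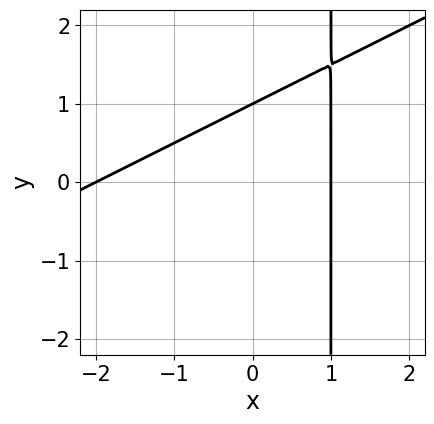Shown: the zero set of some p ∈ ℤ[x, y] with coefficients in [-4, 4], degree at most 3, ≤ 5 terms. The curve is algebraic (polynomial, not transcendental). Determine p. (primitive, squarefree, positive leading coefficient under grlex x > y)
First, deg p = 2.
Then, from the axis intercepts and sections: among the integer gridlines, it crosses the x-axis at x ∈ {-2, 1}; it crosses the y-axis at the gridline y = 1.
Finally, solving for integer coefficients yields p as stated.

x^2 - 2*x*y + x + 2*y - 2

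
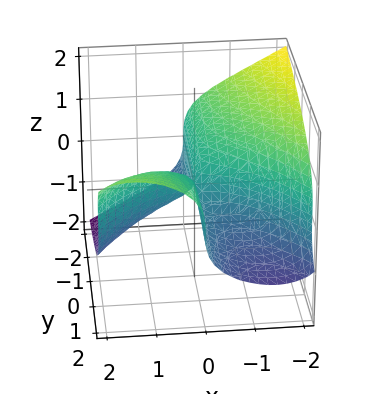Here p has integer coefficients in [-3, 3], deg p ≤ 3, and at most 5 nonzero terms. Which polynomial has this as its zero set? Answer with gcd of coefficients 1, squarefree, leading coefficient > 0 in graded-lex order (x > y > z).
x^3 + 3*z^3 - 3*x*y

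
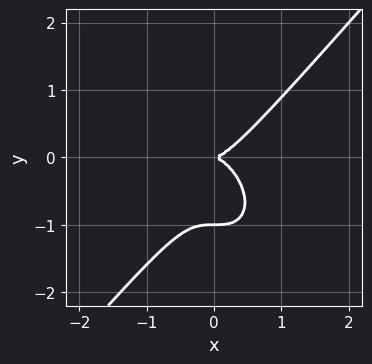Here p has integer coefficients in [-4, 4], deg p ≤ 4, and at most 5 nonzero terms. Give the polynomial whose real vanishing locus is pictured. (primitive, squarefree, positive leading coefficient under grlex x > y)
3*x^3 - 2*y^3 - 2*y^2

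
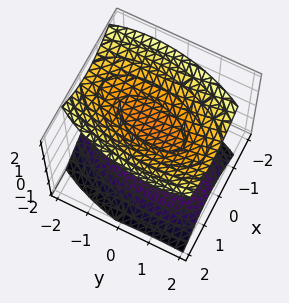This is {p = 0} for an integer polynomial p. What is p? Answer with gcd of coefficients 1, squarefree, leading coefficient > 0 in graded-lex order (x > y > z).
1. There are 2 components. They look like related sheets of one shape, so recover p as a whole.
2. The degree is 2 — the shape is more complex than any degree-1 surface.
3. Against the integer gridlines: the surface avoids every integer x-axis point in the box; it misses every integer gridline on the y-axis.
4. Assembling these constraints gives the stated polynomial.

3*x^2 - x*y + y^2 - 3*z^2 + 2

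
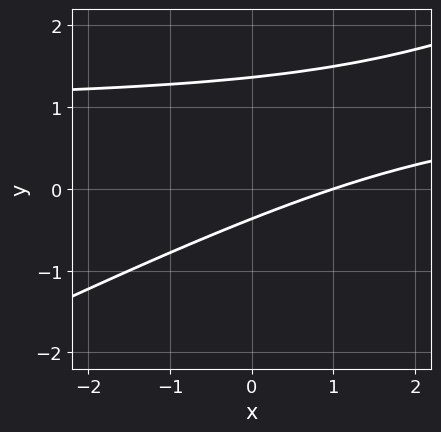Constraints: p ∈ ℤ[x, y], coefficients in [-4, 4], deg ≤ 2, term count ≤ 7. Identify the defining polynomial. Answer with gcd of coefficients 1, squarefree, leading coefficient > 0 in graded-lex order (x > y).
x*y - 2*y^2 - x + 2*y + 1

First, deg p = 2. The shape is more complex than any degree-1 curve.
Next, observable constraints: one x-axis crossing is at x = 1.
Finally, the integer polynomial consistent with all of this is the stated p.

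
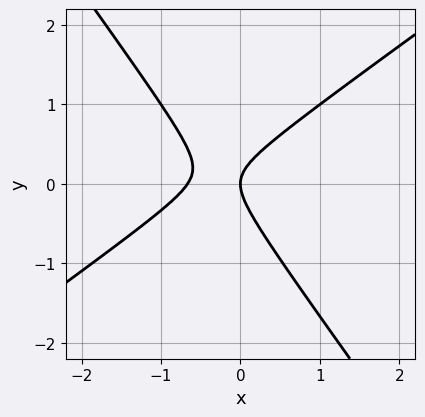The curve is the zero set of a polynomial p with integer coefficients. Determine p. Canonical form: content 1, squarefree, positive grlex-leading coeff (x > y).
First, deg p = 2. A generic line meets the curve in up to 2 points.
Next, observable constraints: it crosses the y-axis at the gridline y = 0; it meets the x-axis at x = 0 (among the integer gridlines).
Finally, assembling these constraints gives the stated polynomial.

3*x^2 - 2*x*y - 3*y^2 + 2*x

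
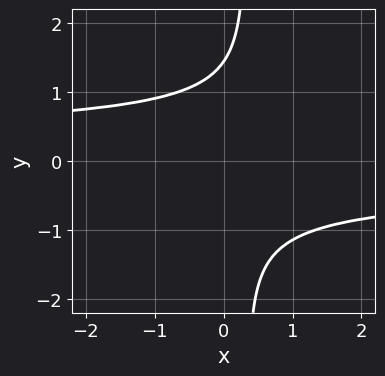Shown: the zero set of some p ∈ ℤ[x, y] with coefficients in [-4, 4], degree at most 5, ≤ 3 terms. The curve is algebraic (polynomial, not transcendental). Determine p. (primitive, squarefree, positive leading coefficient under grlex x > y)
1. Degree: no degree-3 curve has this shape, so deg p = 4.
2. Reading off the gridlines: it misses every integer gridline on the x-axis.
3. Together with the visible shape, these determine p as stated.

3*x*y^3 - y^3 + 3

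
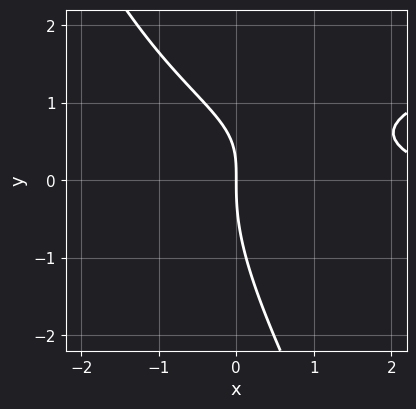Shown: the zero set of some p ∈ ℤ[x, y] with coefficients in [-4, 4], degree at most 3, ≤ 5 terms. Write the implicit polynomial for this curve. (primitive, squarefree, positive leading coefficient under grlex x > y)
First, degree: the shape is more complex than any degree-2 curve, so deg p = 3.
Next, from the visible intercepts: one y-axis crossing is at y = 0; one x-axis crossing is at x = 0.
Finally, solving for integer coefficients yields p as stated.

2*x*y^2 + y^3 - x^2 - 3*x*y + 3*x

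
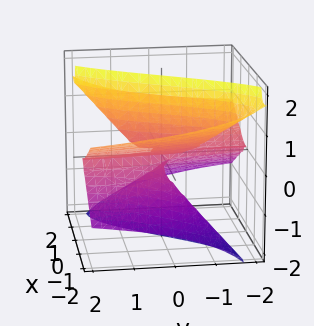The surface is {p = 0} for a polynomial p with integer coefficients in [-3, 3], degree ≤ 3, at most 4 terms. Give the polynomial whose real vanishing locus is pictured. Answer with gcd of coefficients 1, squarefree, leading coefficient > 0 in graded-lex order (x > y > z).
x^3 - 3*x*z^2 + 2*y*z^2 - x*z

Degree: no degree-2 surface has this shape, so deg p = 3.
Against the integer gridlines: every point of the z-axis in the box is on the surface; every point of the y-axis in the box is on the surface; it crosses the x-axis at the gridline x = 0.
The integer polynomial consistent with all of this is the stated p.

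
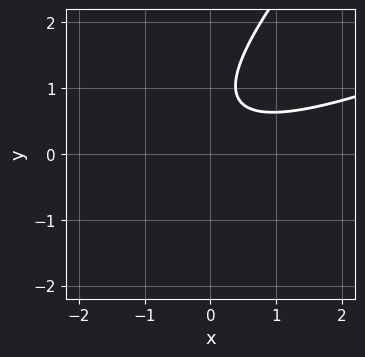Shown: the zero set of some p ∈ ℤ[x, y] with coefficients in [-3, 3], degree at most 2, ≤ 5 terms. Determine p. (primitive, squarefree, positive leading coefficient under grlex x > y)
x^2 - 3*x*y + 2*y^2 - 3*y + 2

First, degree: no degree-1 curve has this shape, so deg p = 2.
Then, against the integer gridlines: it misses every integer gridline on the x-axis; it misses every integer gridline on the y-axis.
Finally, fitting integer coefficients to these (and the overall shape) gives p.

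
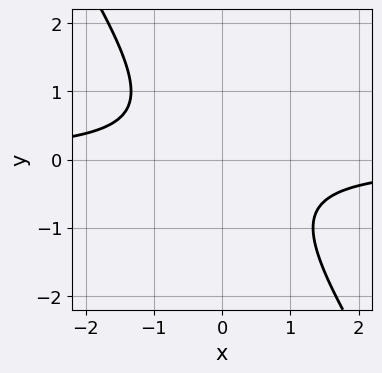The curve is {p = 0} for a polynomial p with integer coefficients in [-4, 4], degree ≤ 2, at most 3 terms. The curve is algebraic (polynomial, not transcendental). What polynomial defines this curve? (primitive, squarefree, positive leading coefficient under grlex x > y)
3*x*y + 2*y^2 + 2

First, deg p = 2. The shape is more complex than any degree-1 curve.
Next, observable constraints: no y-intercept at any integer in the box; it misses every integer gridline on the x-axis.
Finally, together with the visible shape, these determine p as stated.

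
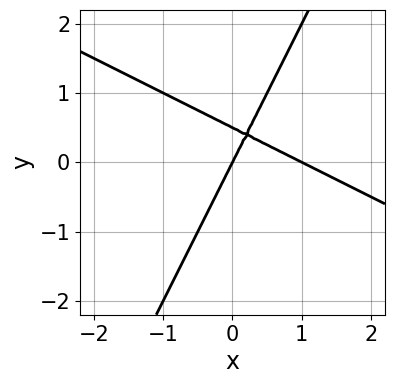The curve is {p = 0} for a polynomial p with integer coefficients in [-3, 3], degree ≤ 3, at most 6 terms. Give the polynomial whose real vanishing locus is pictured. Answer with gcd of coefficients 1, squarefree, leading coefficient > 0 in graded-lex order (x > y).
First, deg p = 2. The shape is more complex than any degree-1 curve.
Next, checking where it meets the axes: it meets the y-axis at y = 0 (among the integer gridlines); among the integer gridlines, it crosses the x-axis at x ∈ {0, 1}.
Finally, fitting integer coefficients to these (and the overall shape) gives p.

2*x^2 + 3*x*y - 2*y^2 - 2*x + y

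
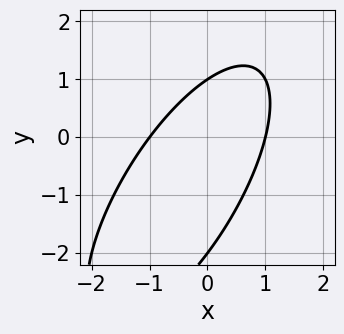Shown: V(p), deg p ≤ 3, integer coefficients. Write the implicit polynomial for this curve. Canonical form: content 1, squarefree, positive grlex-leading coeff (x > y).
2*x^2 - 2*x*y + y^2 + y - 2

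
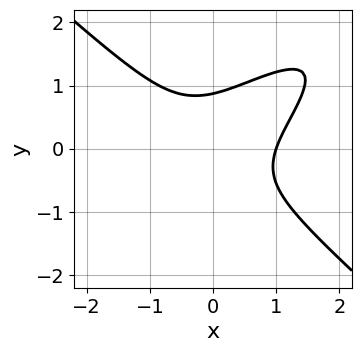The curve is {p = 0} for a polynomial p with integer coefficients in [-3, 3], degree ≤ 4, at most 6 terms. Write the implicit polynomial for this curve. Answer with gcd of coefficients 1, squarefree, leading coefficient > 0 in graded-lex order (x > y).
2*x^3 - 2*x^2*y - 2*x*y^2 + 3*y^3 - 2

First, the degree is 3 — the shape is more complex than any degree-2 curve.
Then, reading off the gridlines: it crosses the x-axis at the gridline x = 1.
Finally, together with the visible shape, these determine p as stated.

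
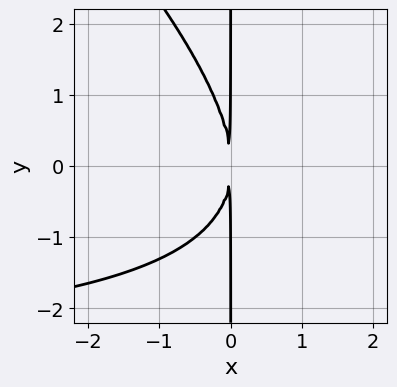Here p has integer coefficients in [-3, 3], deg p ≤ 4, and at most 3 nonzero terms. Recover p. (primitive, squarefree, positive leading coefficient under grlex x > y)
deg p = 3. No degree-2 curve has this shape.
Observable constraints: every point of the y-axis in the box is on the curve.
Fitting integer coefficients to these (and the overall shape) gives p.

x^2*y + x*y^2 + 3*x^2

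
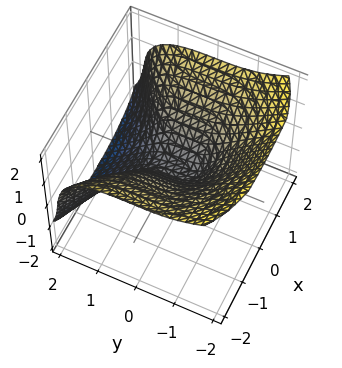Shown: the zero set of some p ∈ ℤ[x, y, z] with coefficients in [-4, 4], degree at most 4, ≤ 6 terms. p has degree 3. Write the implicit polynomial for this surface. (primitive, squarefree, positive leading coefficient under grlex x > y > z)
2*y^3 + 3*z^3 - 3*x^2 - 2*z^2 + 3*z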